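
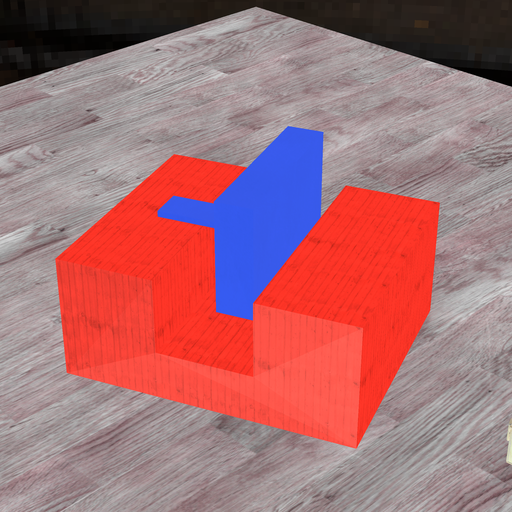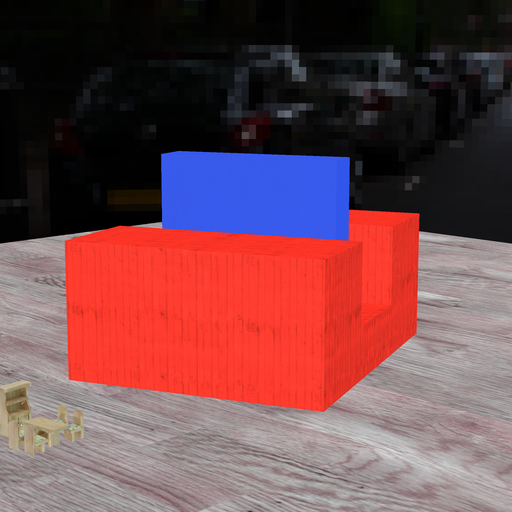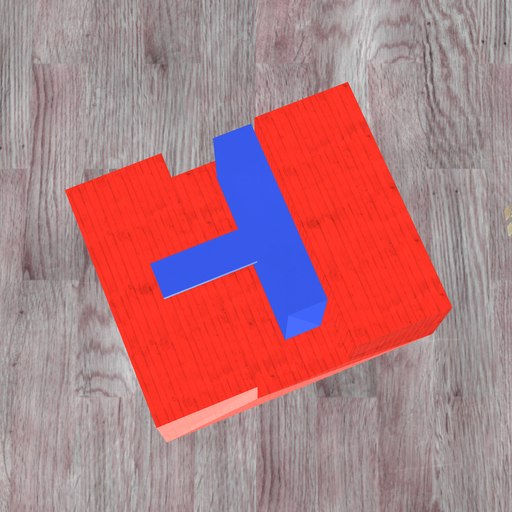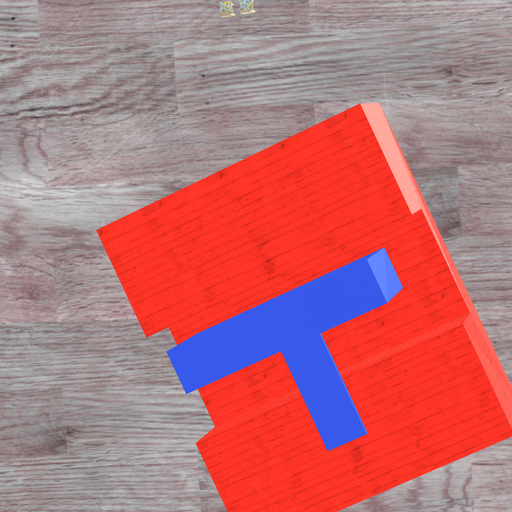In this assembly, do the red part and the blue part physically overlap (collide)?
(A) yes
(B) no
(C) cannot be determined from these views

(B) no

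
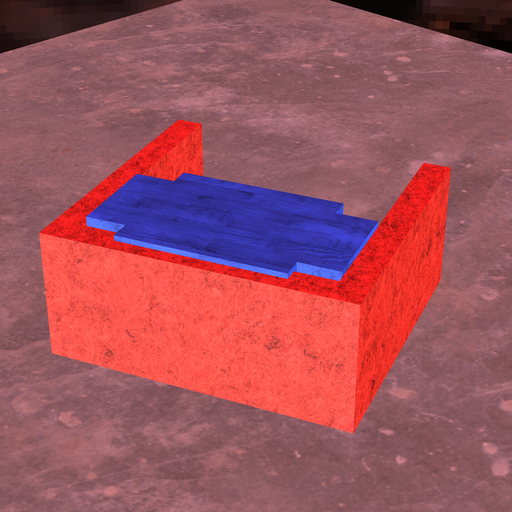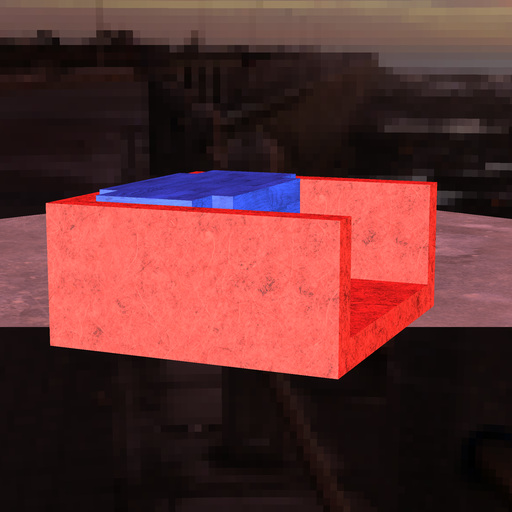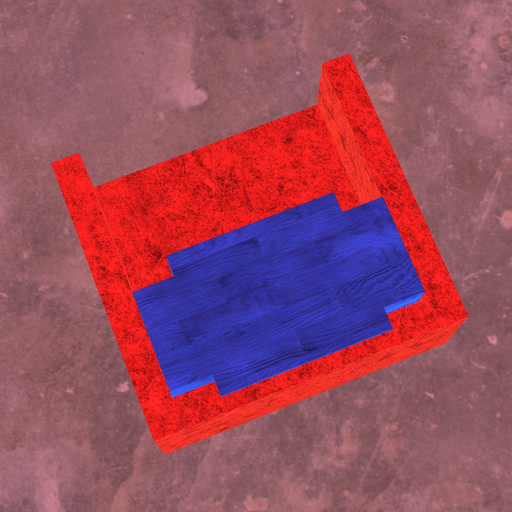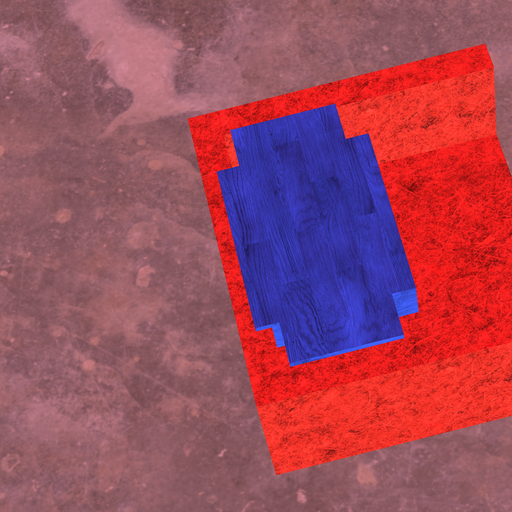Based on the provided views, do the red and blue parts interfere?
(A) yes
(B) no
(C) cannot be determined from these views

(A) yes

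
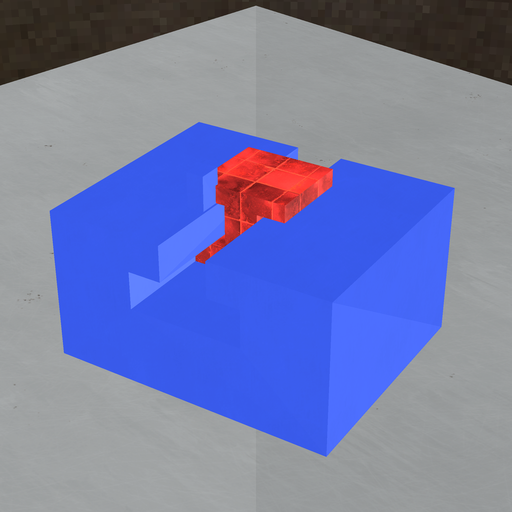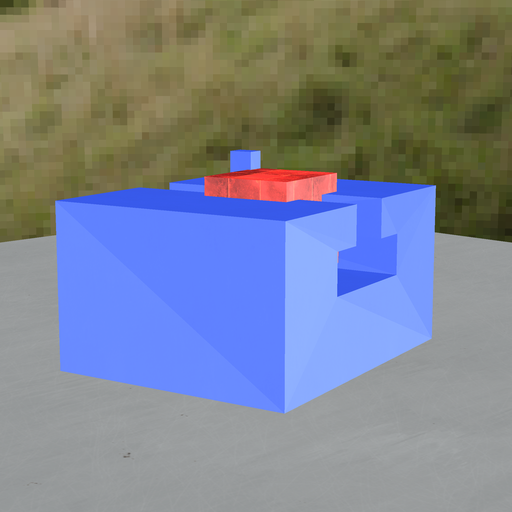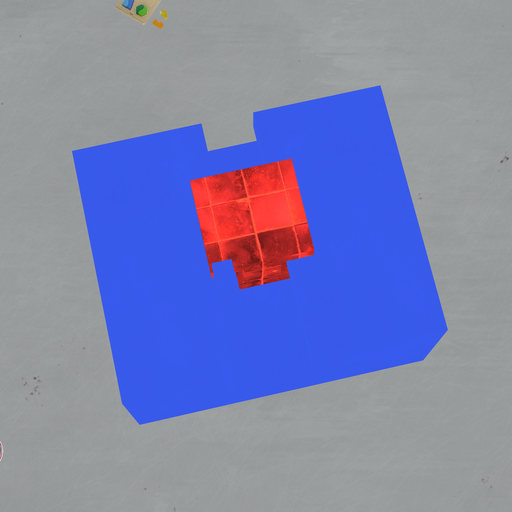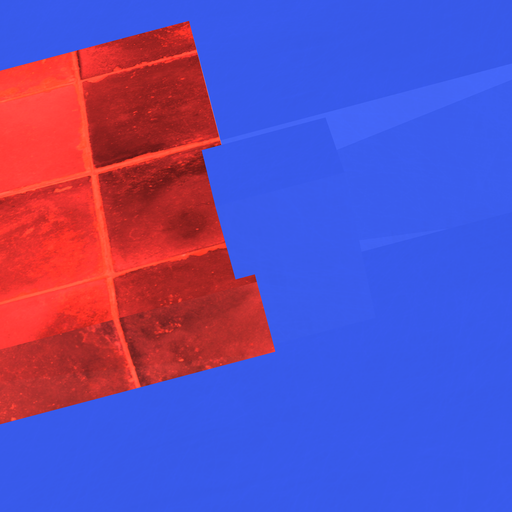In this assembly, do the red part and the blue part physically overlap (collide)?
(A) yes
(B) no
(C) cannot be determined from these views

(A) yes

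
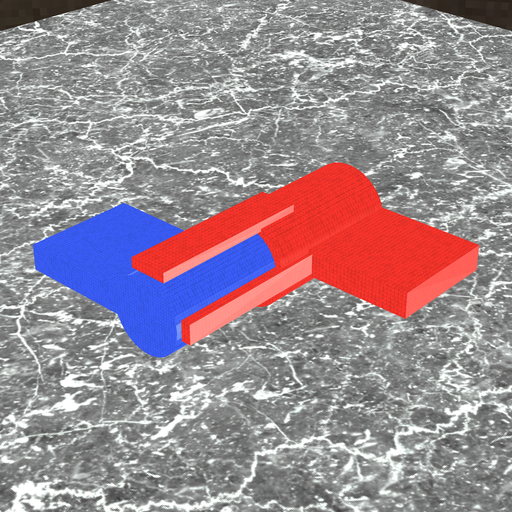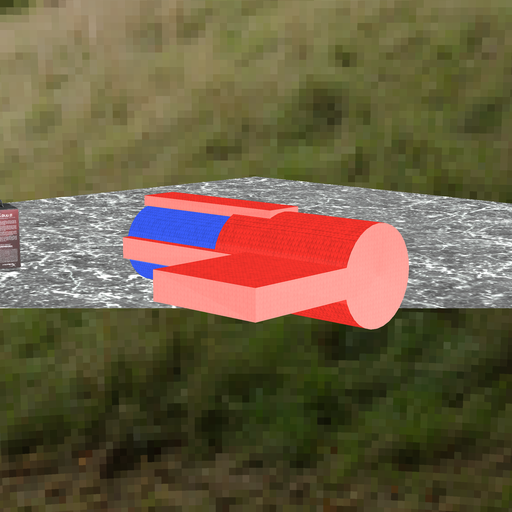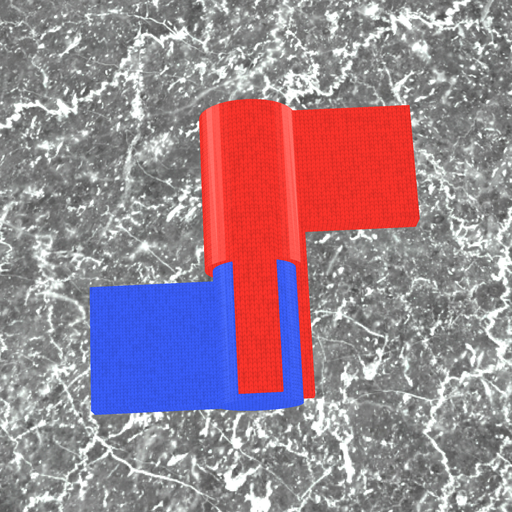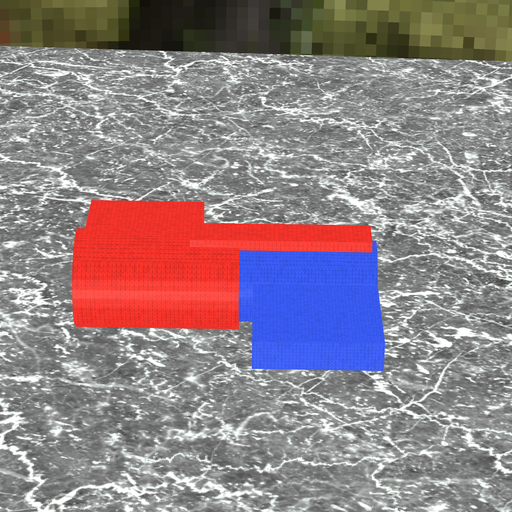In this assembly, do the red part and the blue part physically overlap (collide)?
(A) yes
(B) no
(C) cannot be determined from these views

(A) yes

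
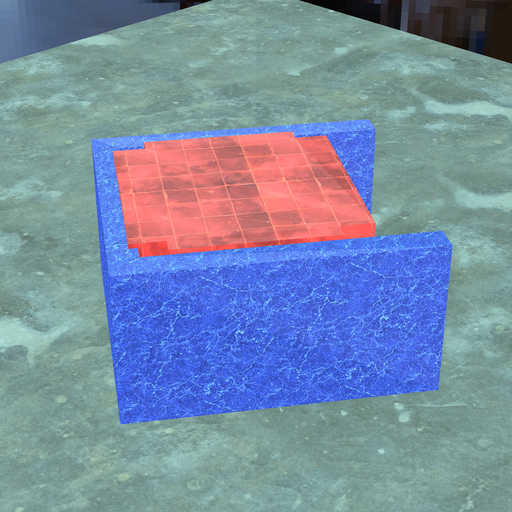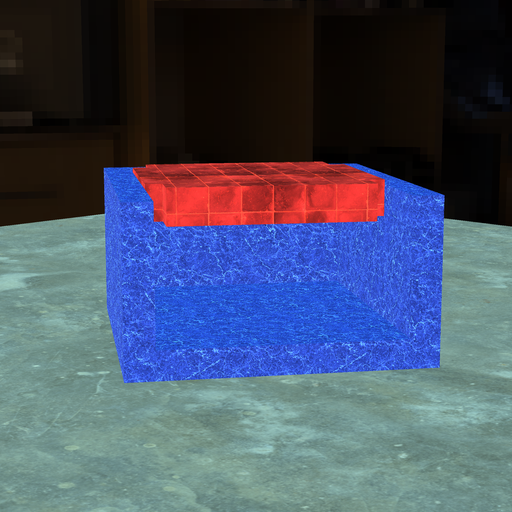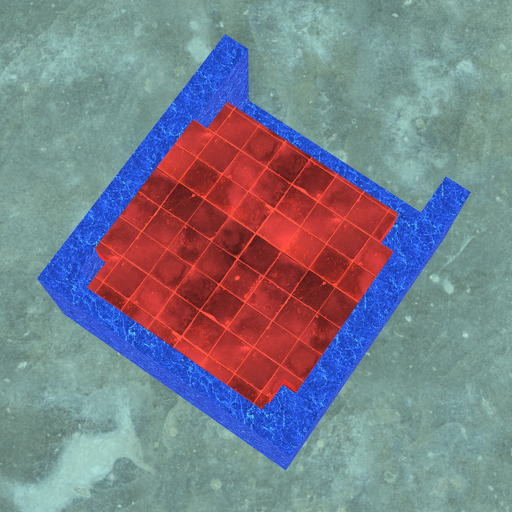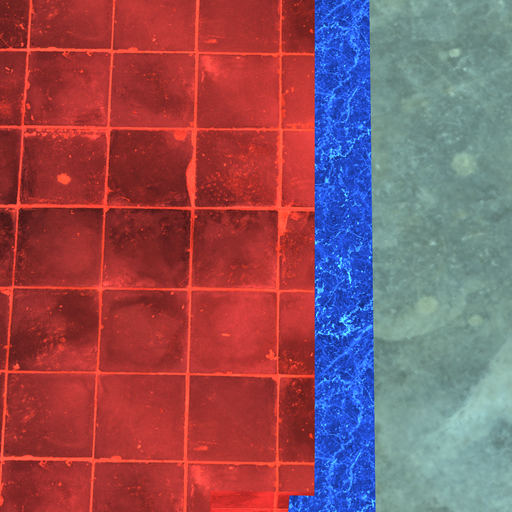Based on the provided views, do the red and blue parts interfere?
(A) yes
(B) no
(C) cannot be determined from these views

(A) yes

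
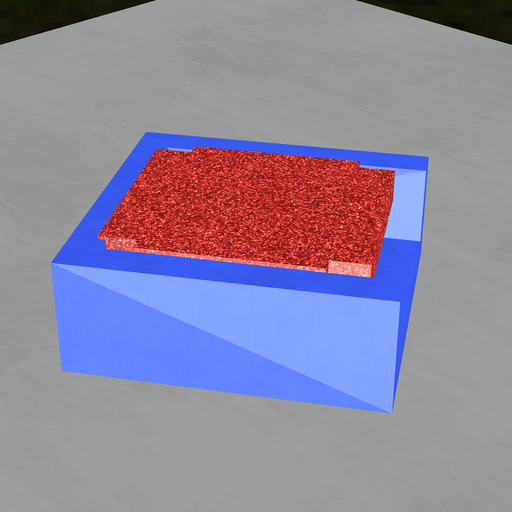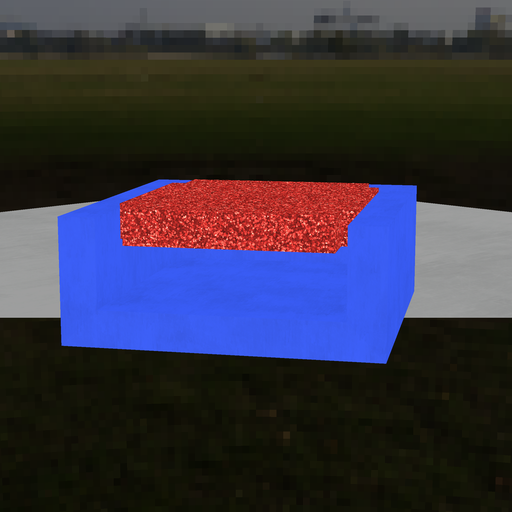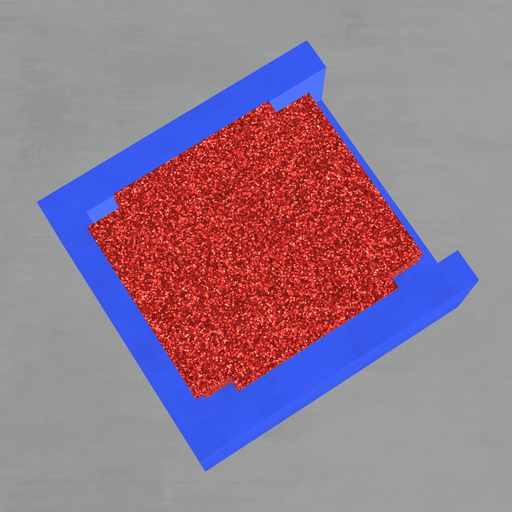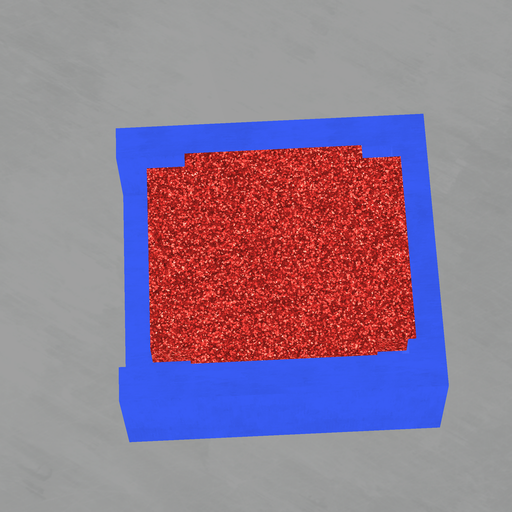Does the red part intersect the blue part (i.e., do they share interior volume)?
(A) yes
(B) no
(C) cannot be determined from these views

(A) yes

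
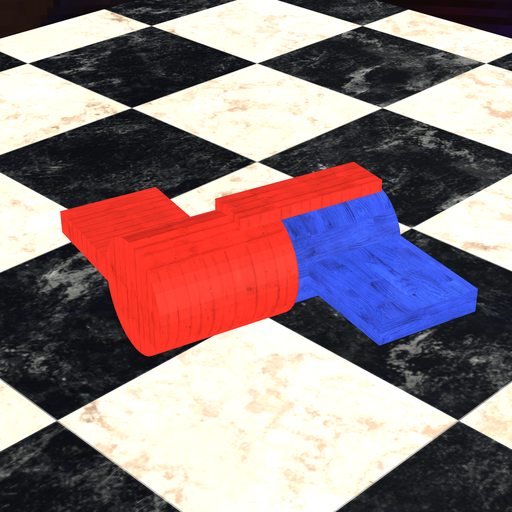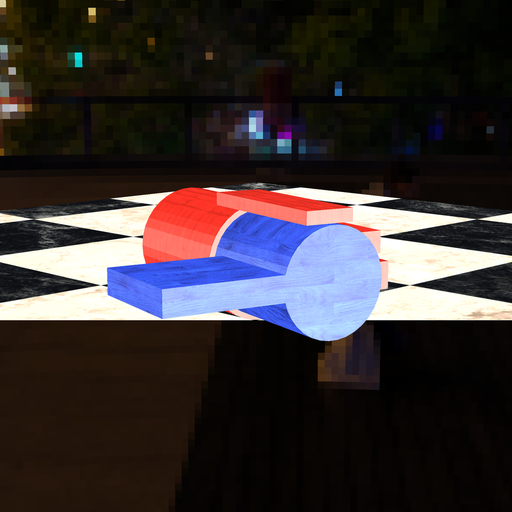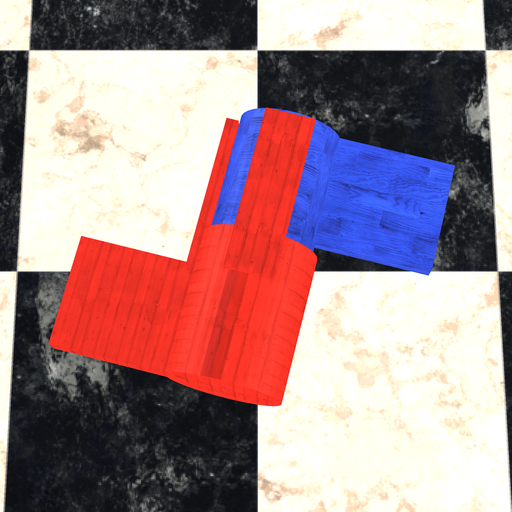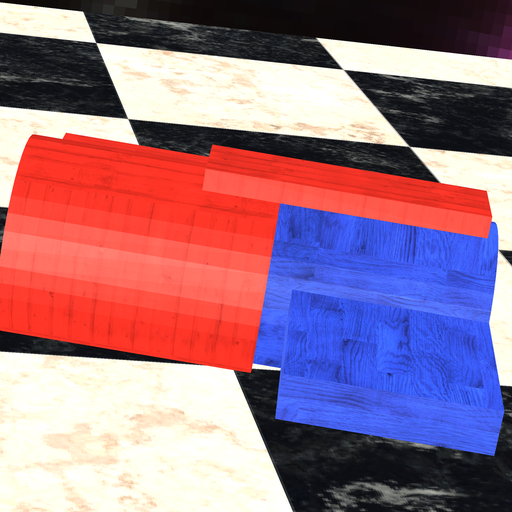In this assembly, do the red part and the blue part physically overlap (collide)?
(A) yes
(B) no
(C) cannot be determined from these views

(A) yes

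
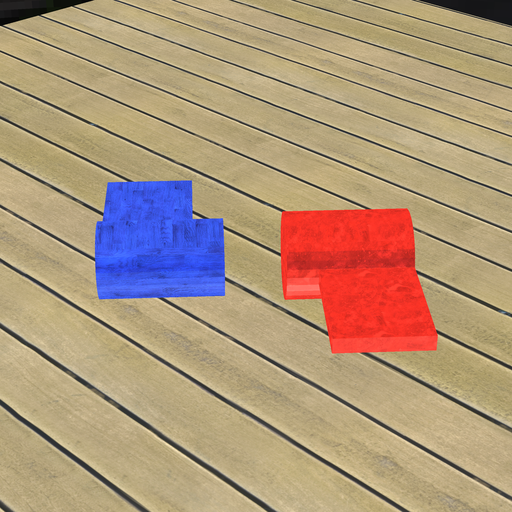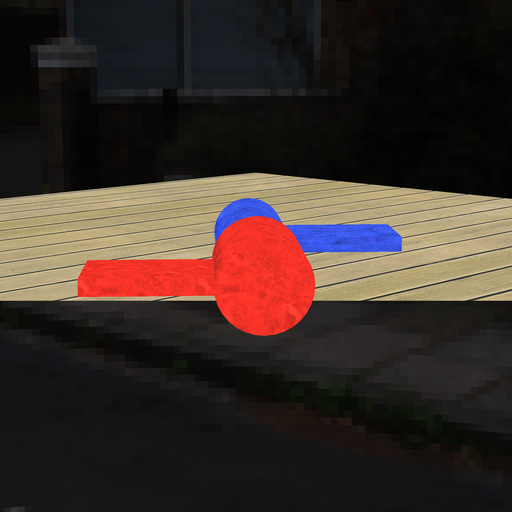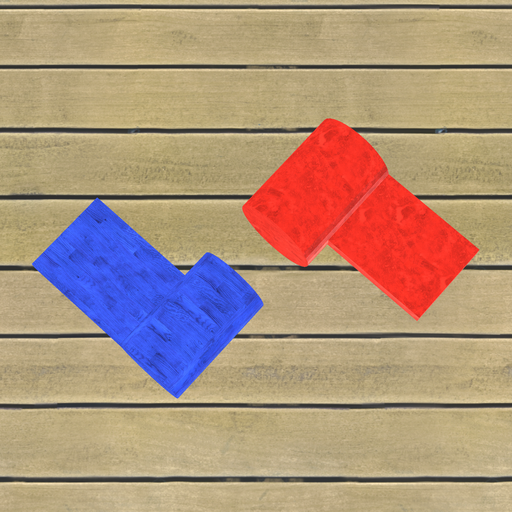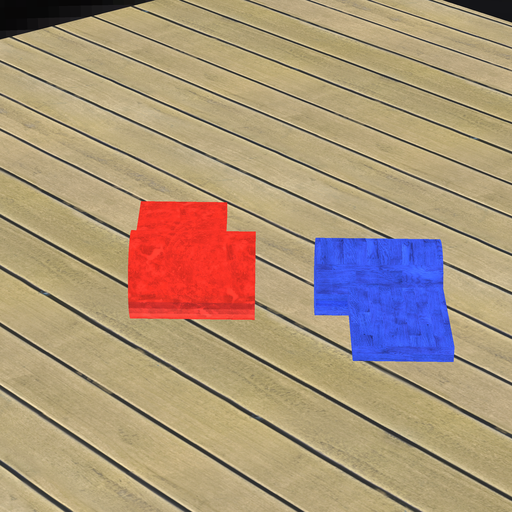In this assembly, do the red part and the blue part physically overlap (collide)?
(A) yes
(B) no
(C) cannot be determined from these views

(B) no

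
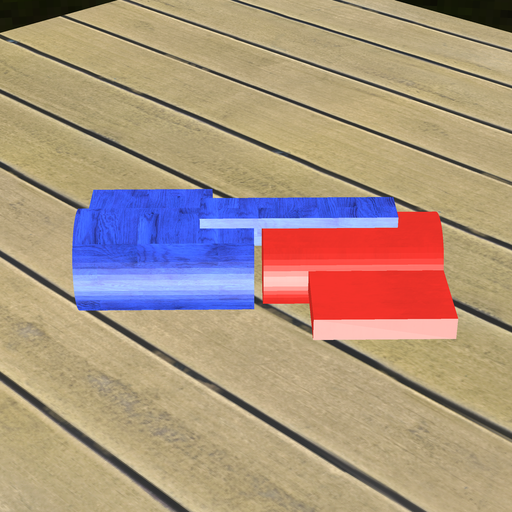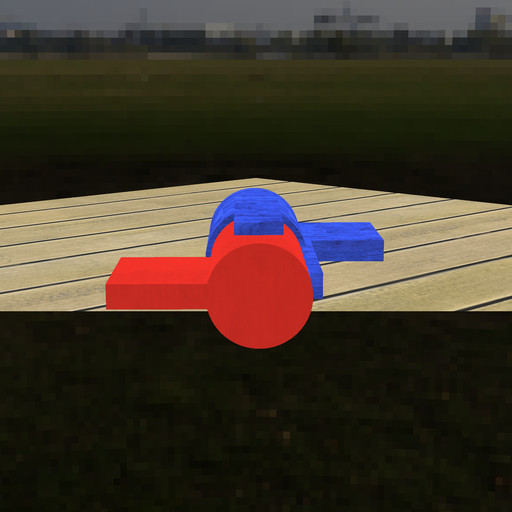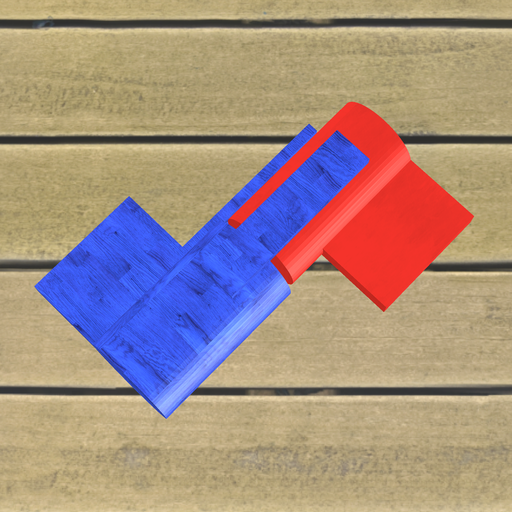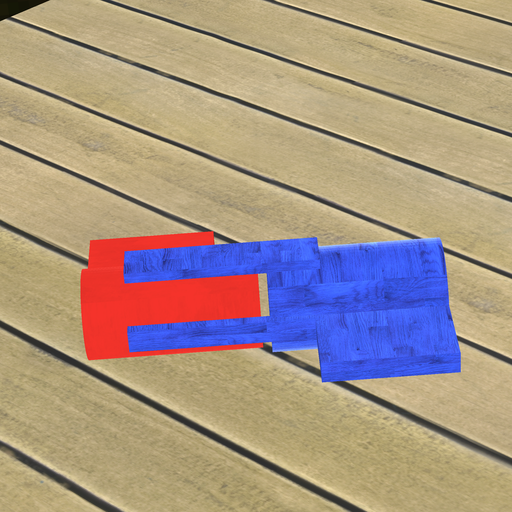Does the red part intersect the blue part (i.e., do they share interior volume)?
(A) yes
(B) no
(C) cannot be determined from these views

(B) no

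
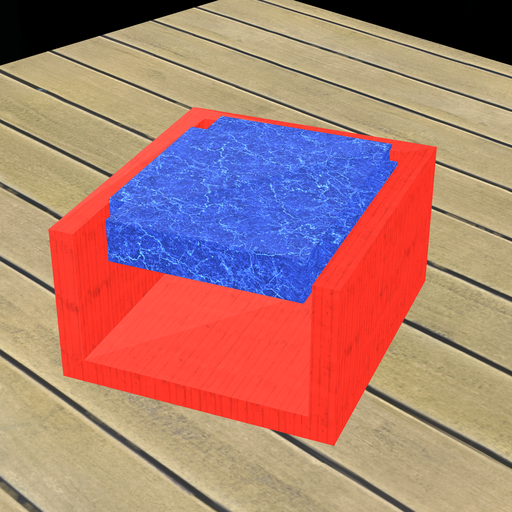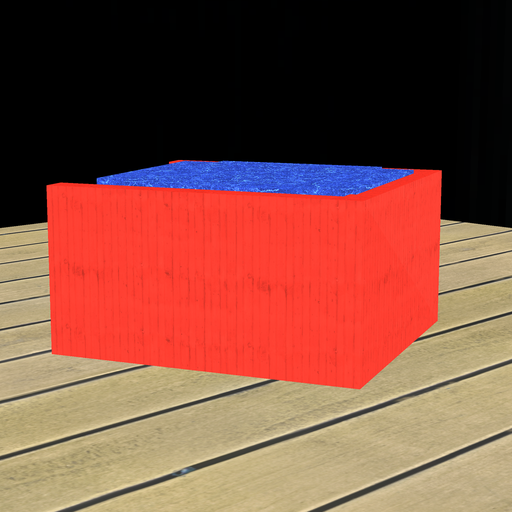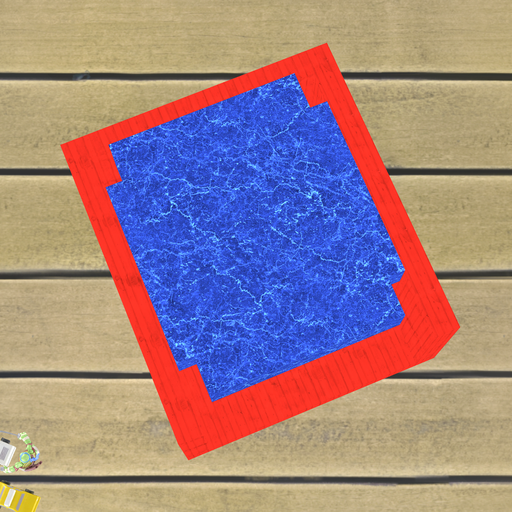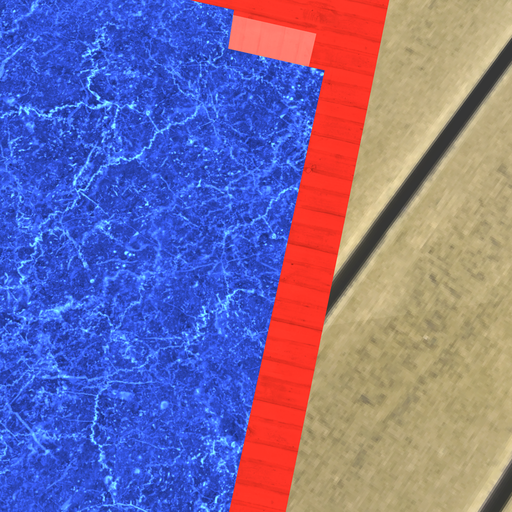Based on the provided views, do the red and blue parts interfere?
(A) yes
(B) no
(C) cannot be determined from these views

(A) yes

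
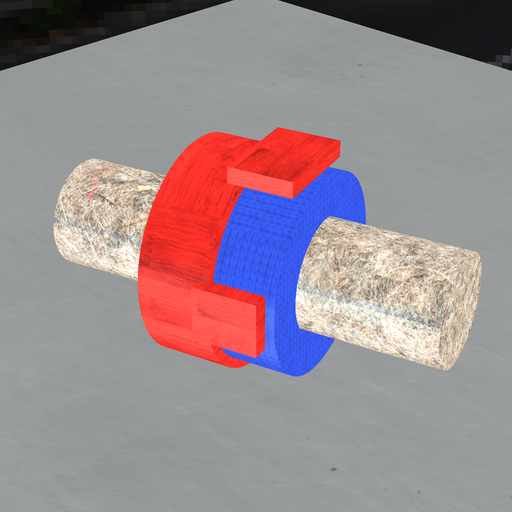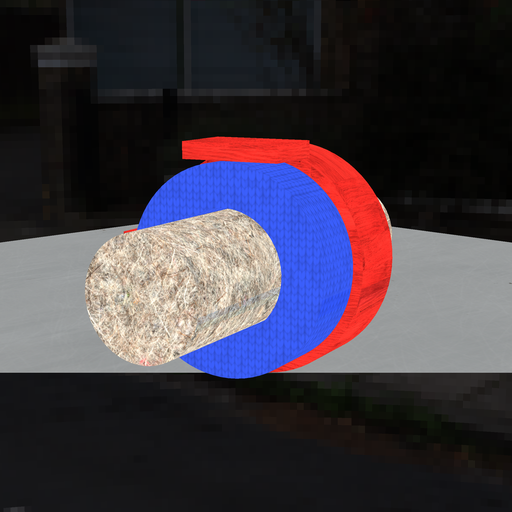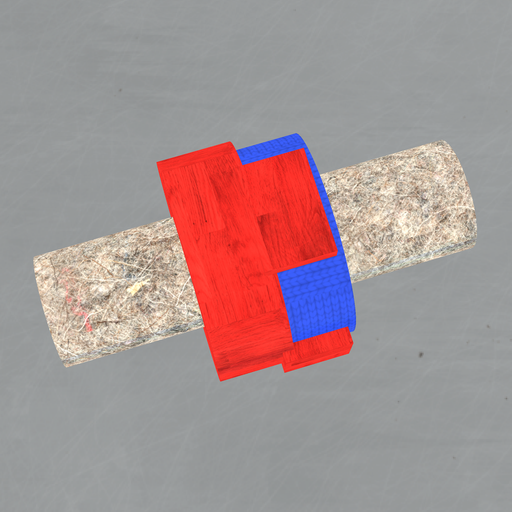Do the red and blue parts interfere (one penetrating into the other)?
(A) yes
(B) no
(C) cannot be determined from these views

(A) yes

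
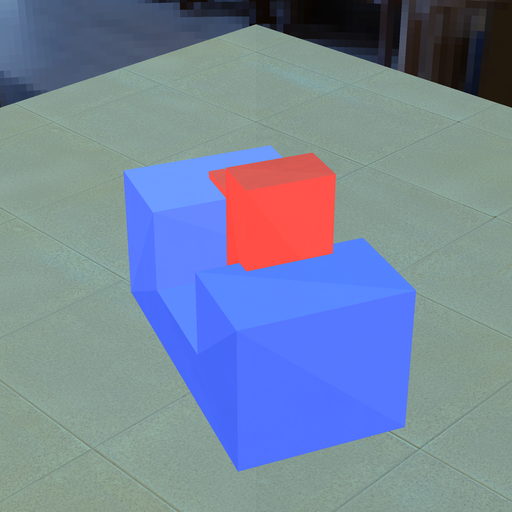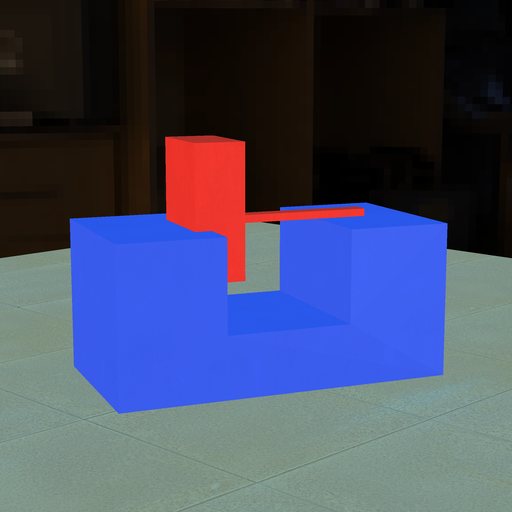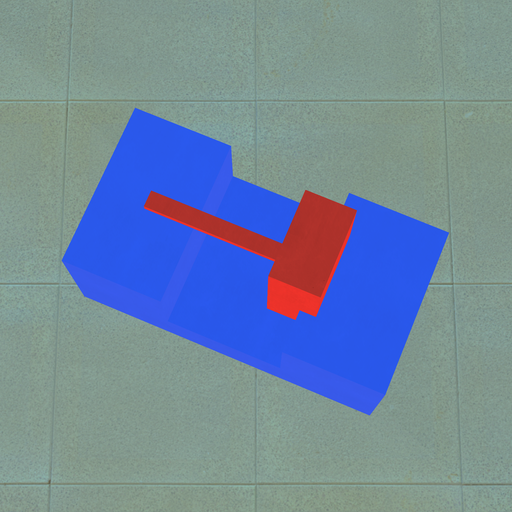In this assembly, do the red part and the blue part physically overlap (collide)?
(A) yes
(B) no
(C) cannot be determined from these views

(A) yes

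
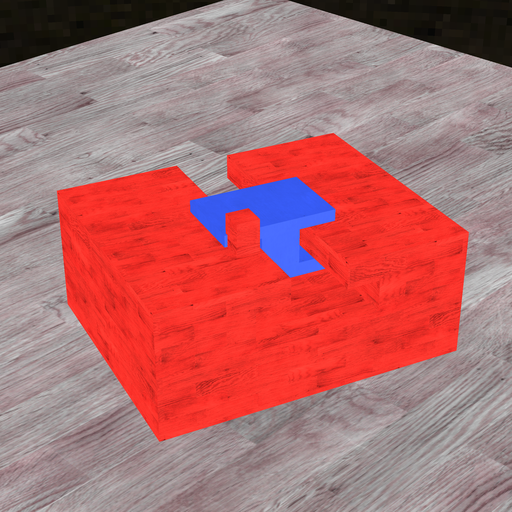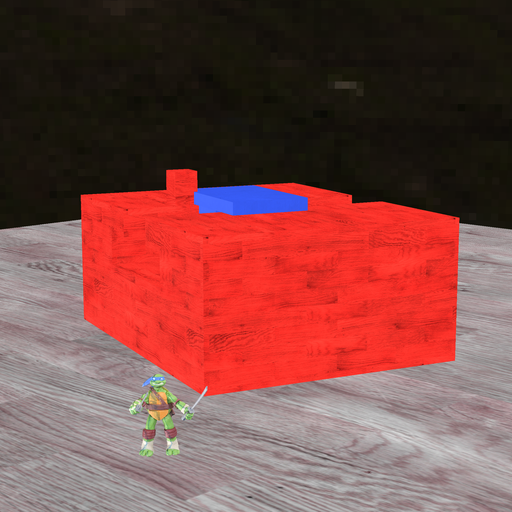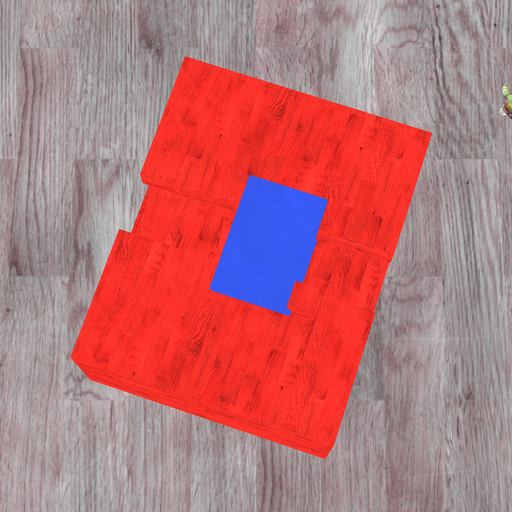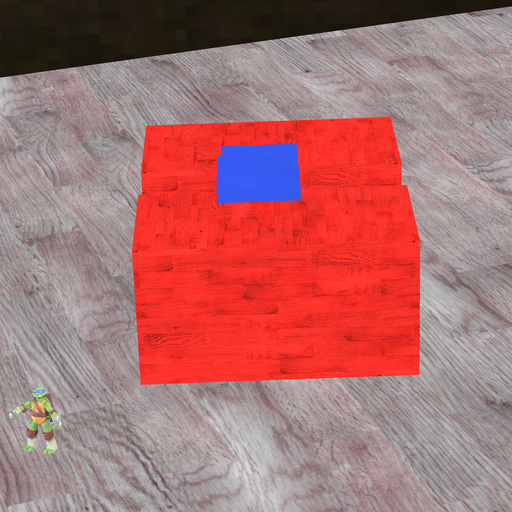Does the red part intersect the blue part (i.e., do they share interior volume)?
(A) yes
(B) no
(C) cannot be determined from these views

(A) yes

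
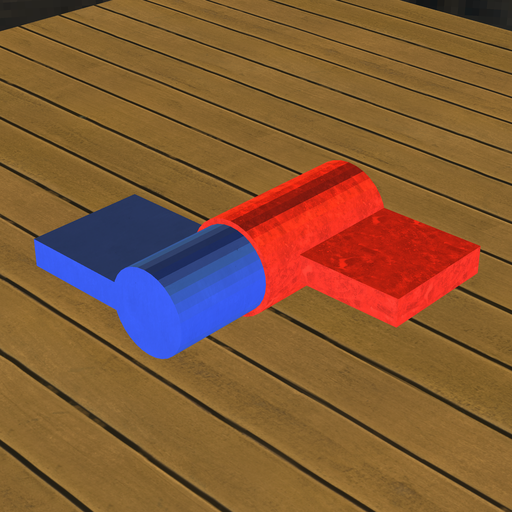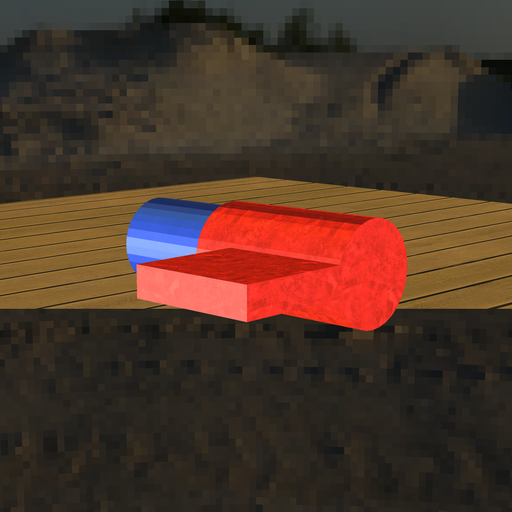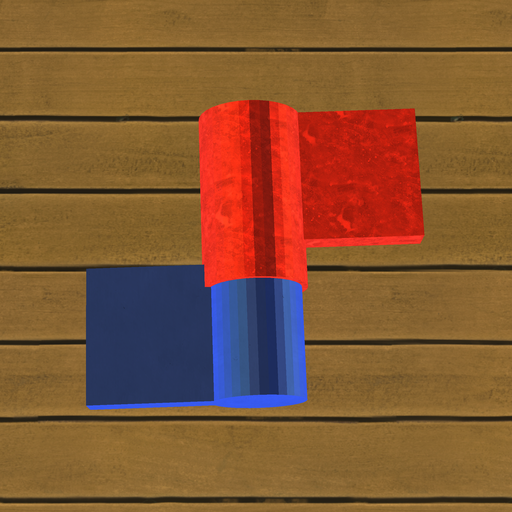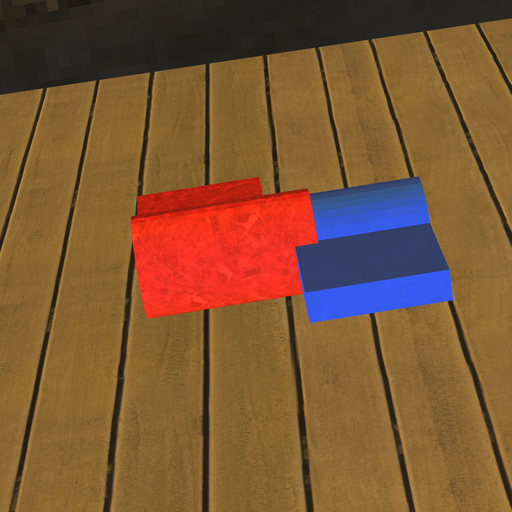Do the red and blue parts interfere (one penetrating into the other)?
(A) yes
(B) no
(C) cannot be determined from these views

(A) yes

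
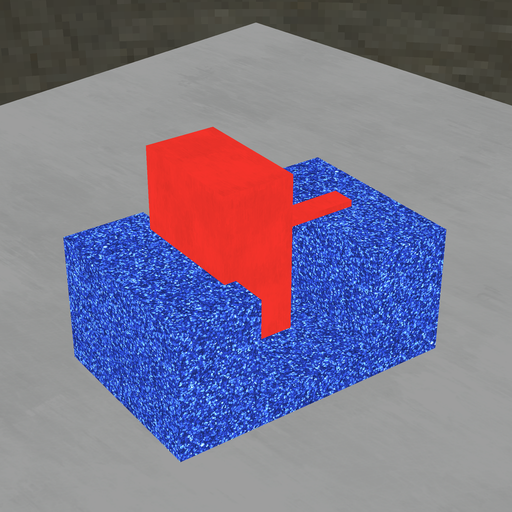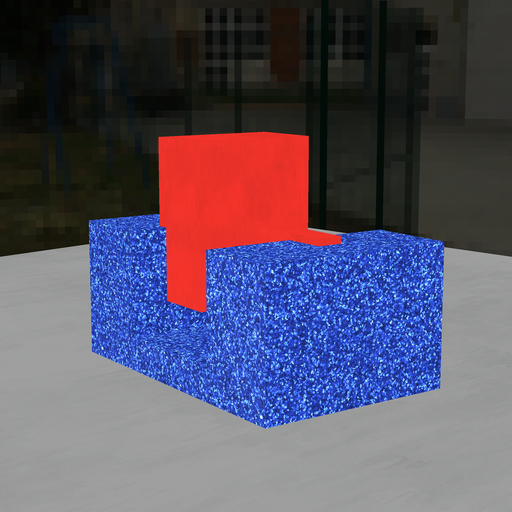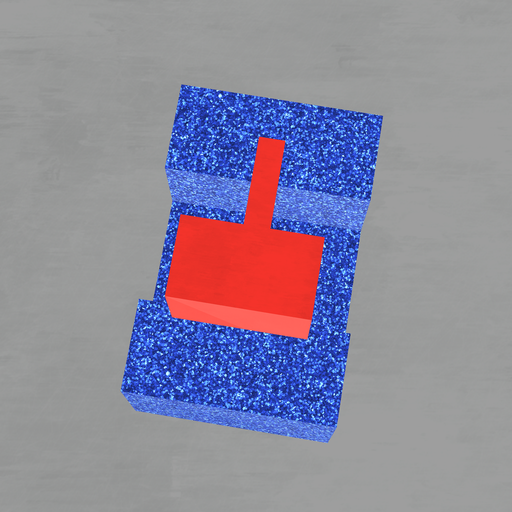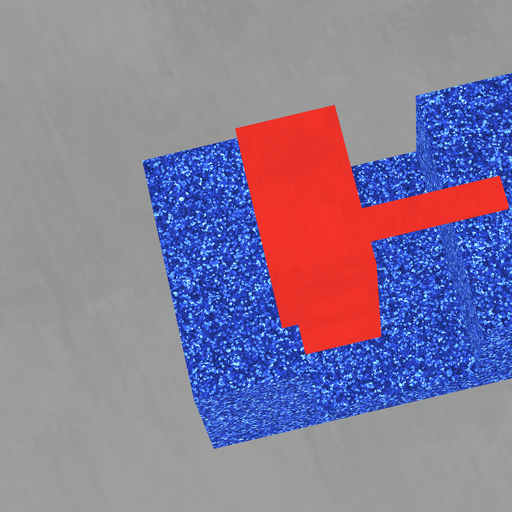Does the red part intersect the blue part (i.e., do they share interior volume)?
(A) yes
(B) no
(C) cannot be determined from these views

(A) yes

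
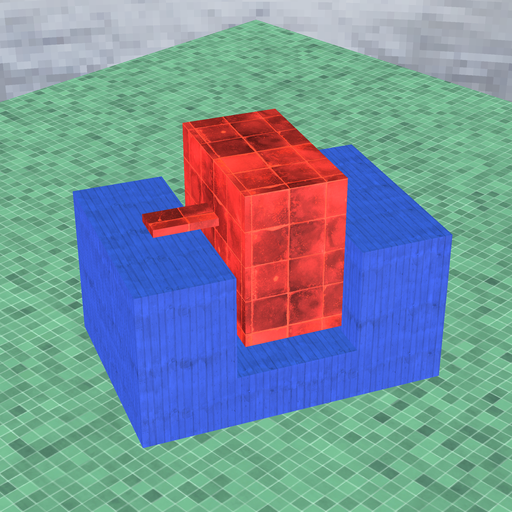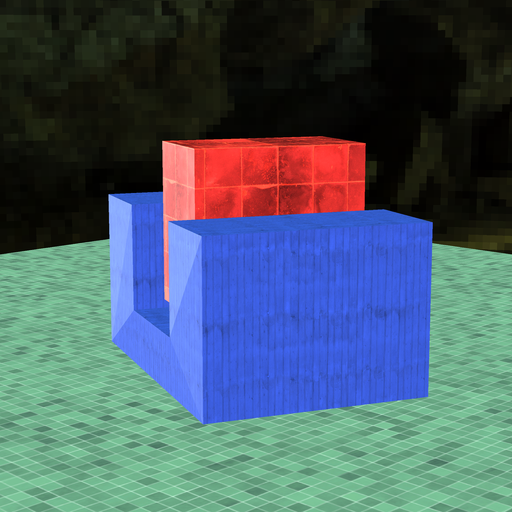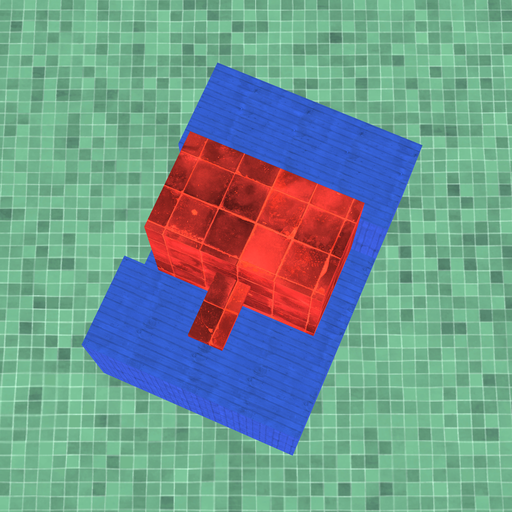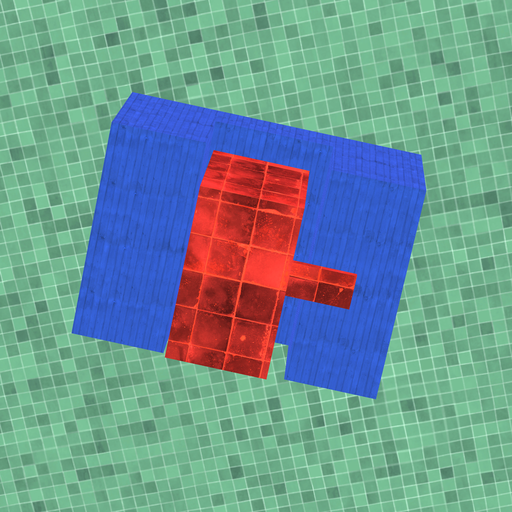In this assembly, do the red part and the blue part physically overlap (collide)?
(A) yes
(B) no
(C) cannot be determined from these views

(B) no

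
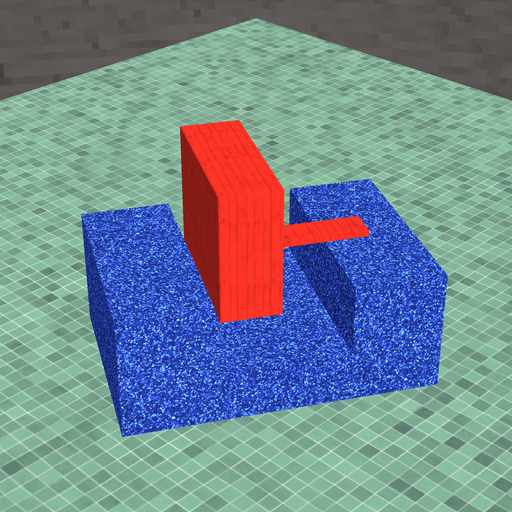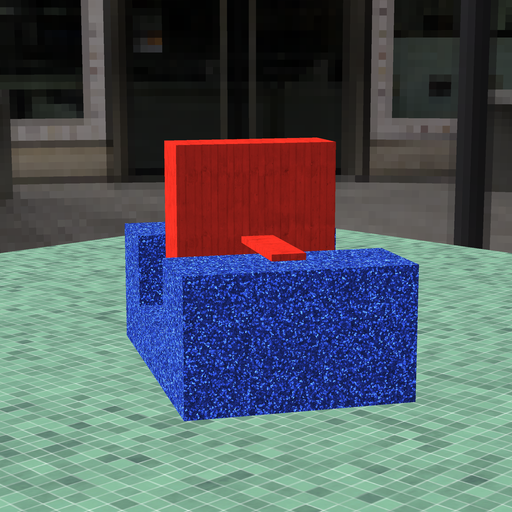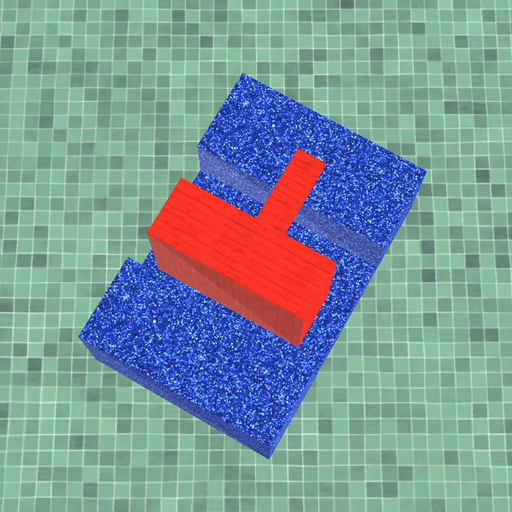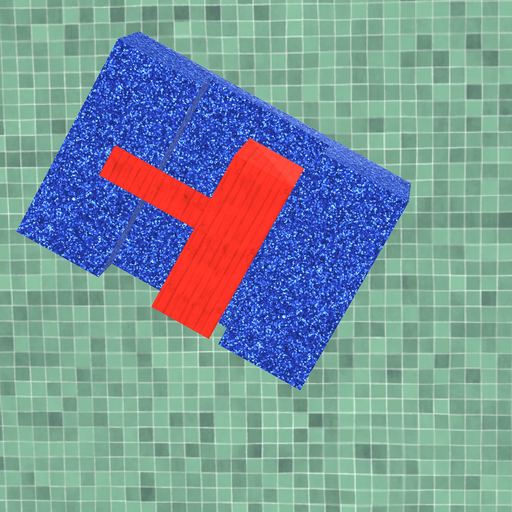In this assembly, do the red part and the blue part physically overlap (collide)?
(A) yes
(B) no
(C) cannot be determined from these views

(B) no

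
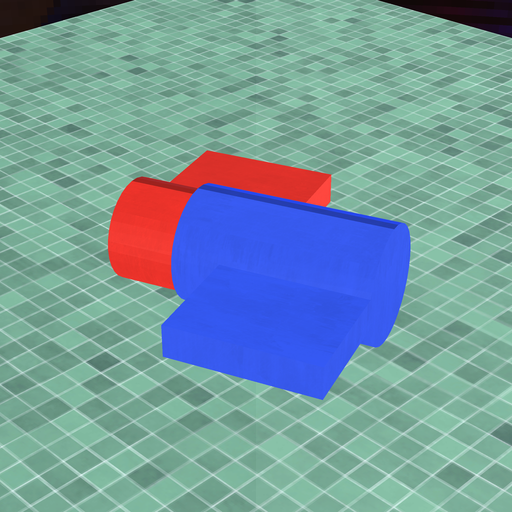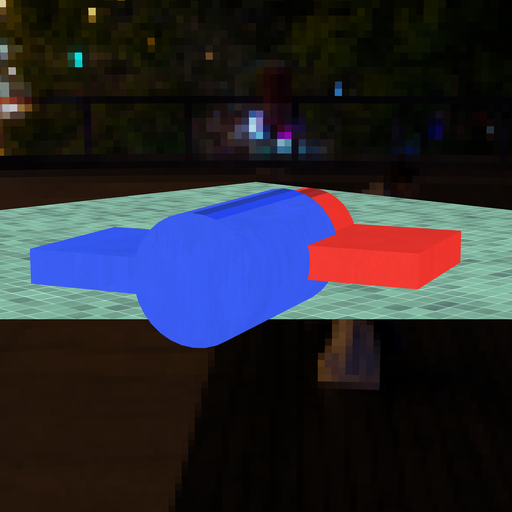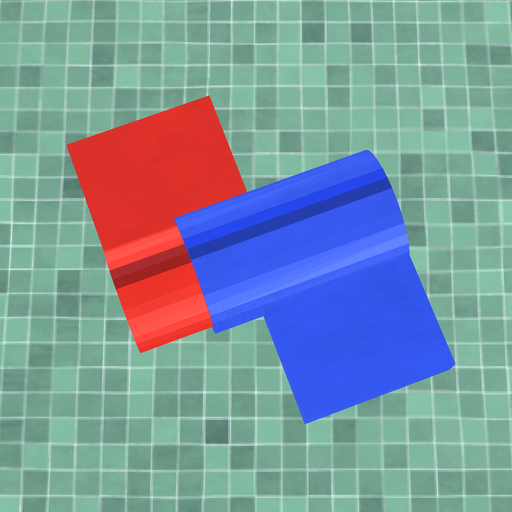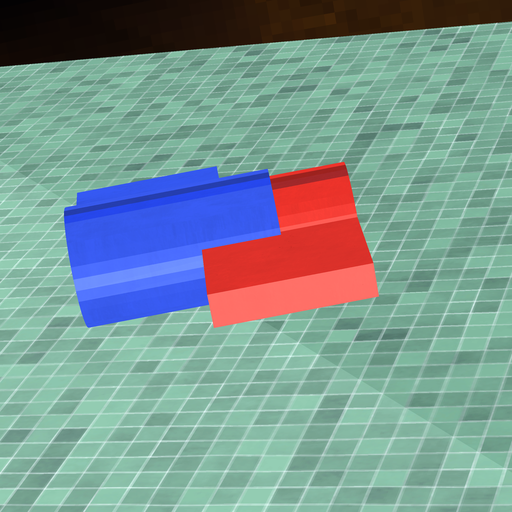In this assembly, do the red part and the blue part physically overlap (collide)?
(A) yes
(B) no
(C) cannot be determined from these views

(A) yes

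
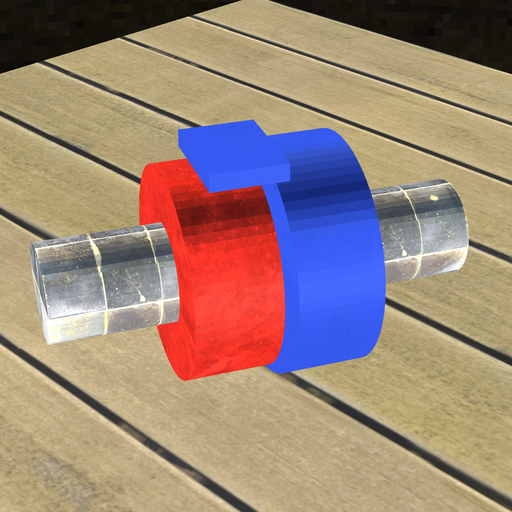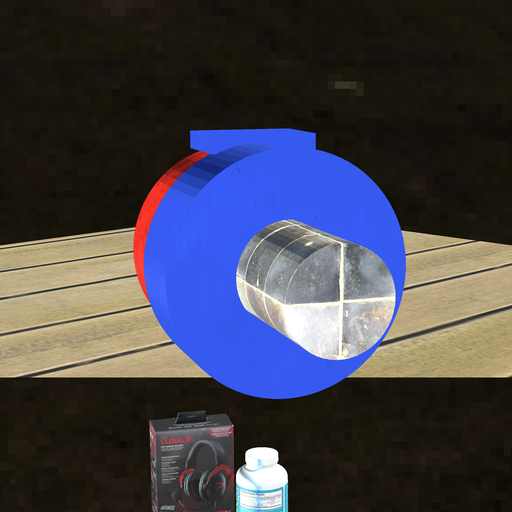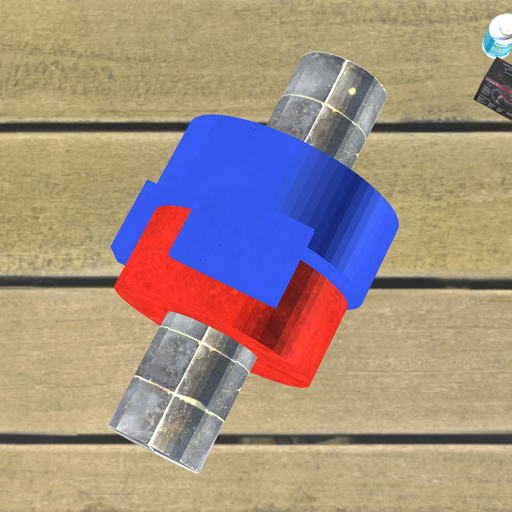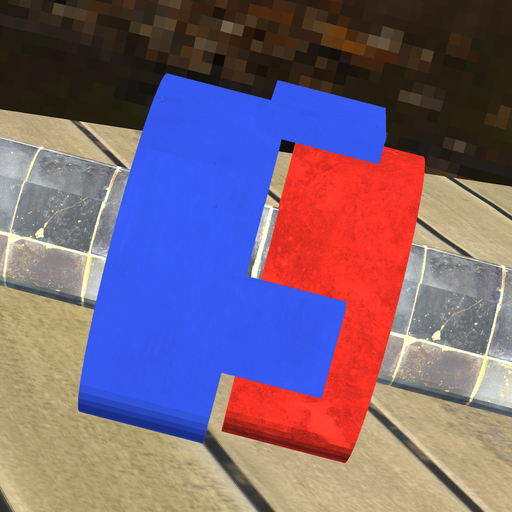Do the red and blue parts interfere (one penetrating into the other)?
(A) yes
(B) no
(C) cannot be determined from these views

(B) no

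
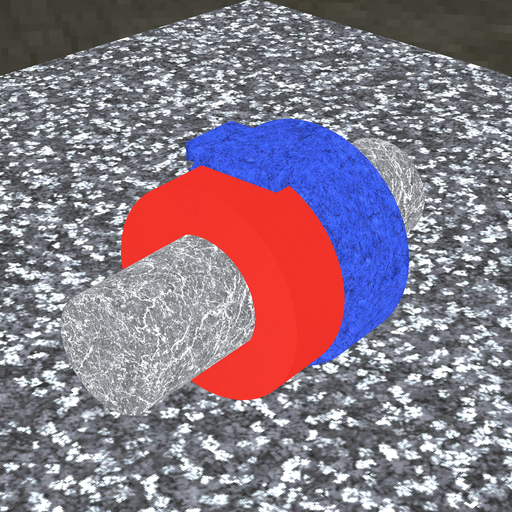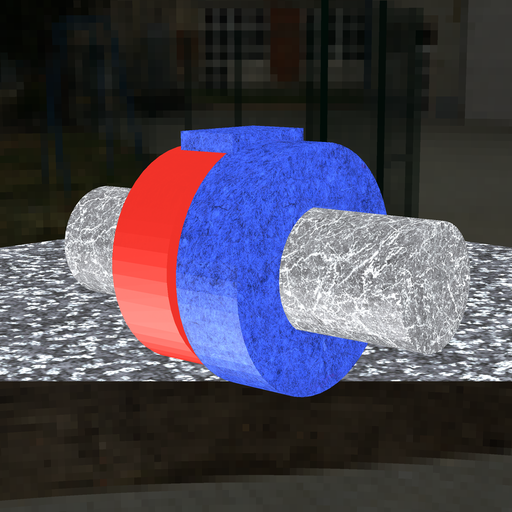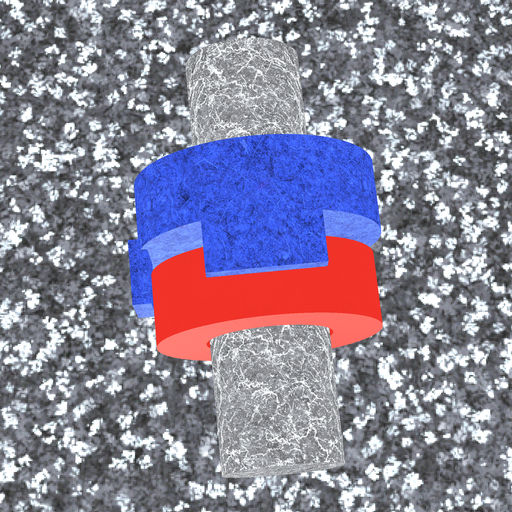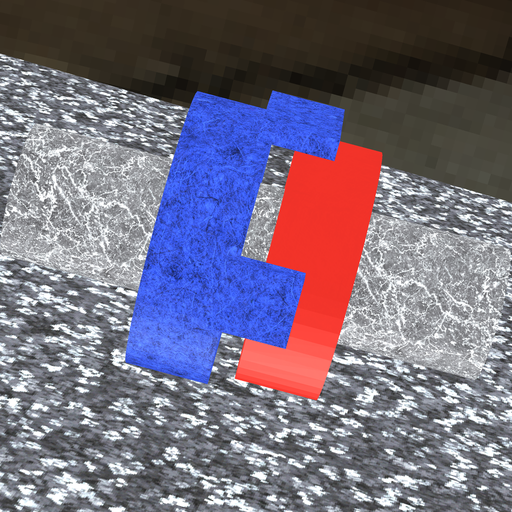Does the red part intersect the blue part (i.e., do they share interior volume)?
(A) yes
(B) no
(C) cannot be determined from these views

(B) no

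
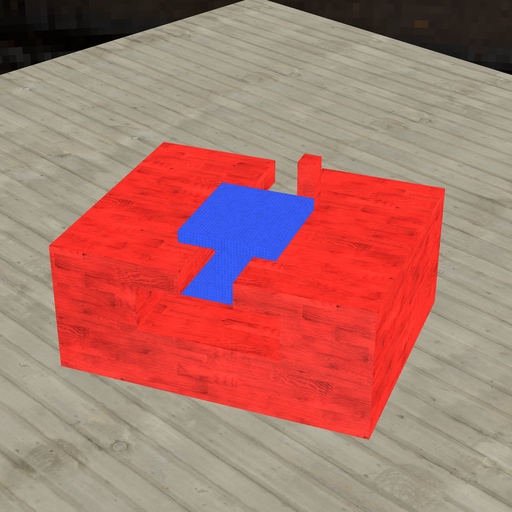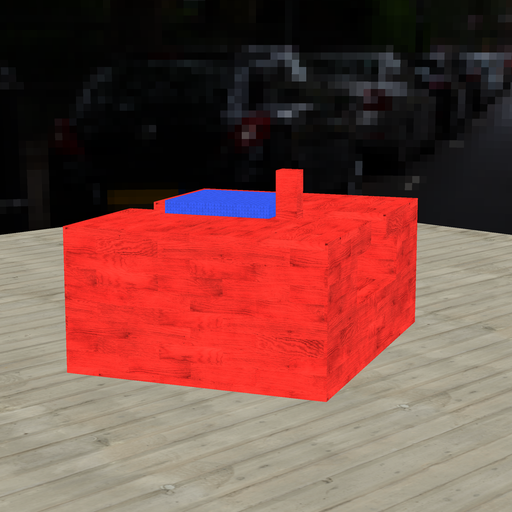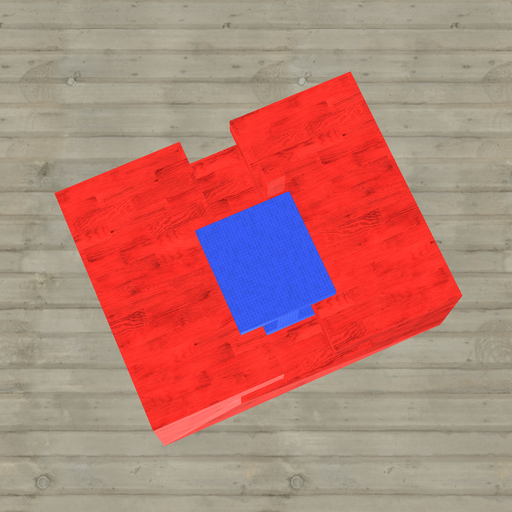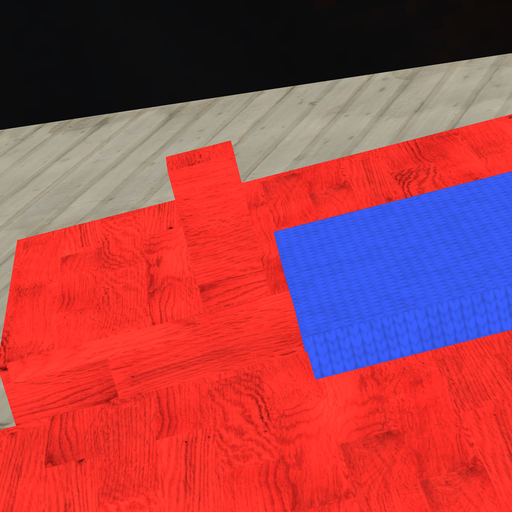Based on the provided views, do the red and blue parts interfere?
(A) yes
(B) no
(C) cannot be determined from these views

(B) no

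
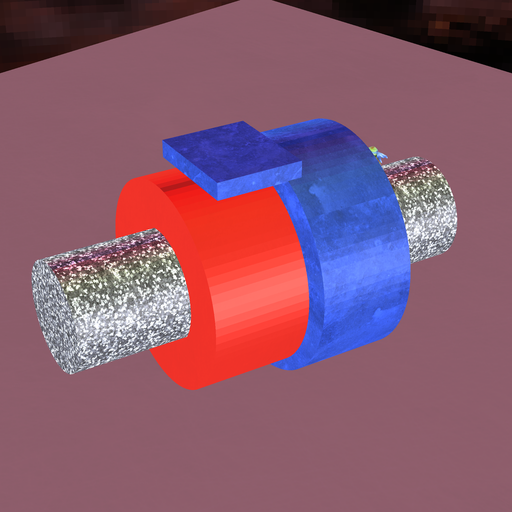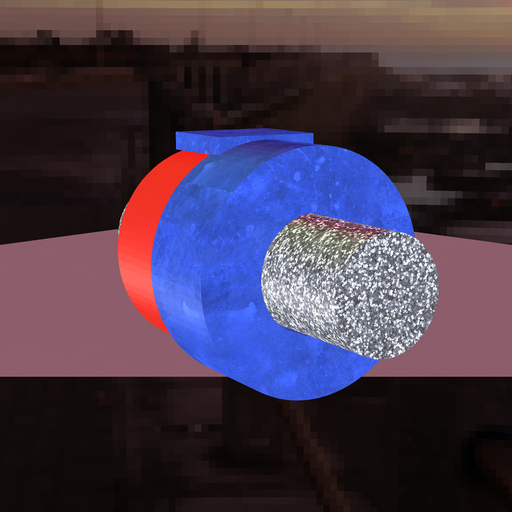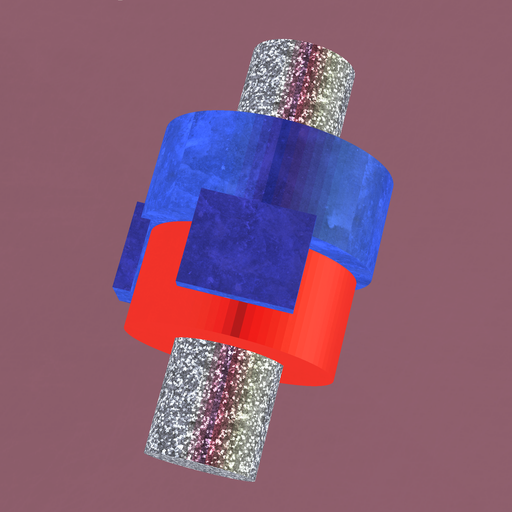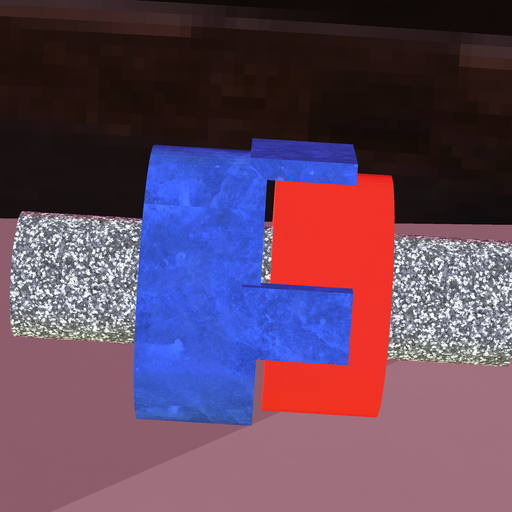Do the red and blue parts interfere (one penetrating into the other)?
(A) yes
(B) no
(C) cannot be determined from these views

(B) no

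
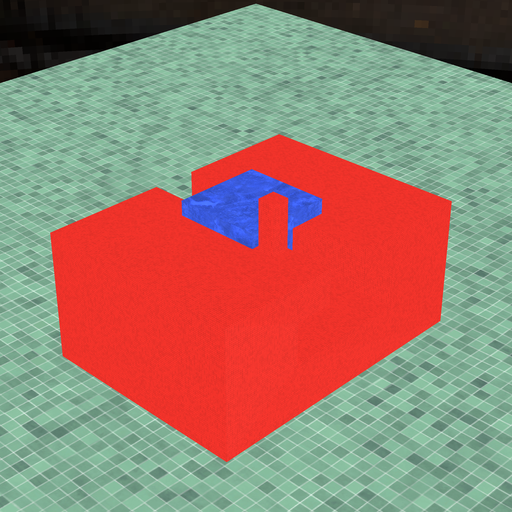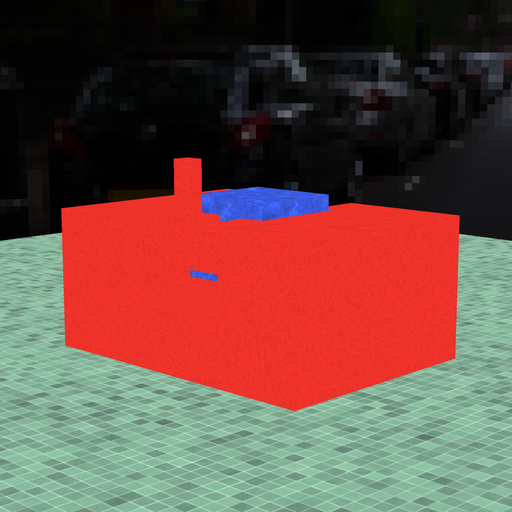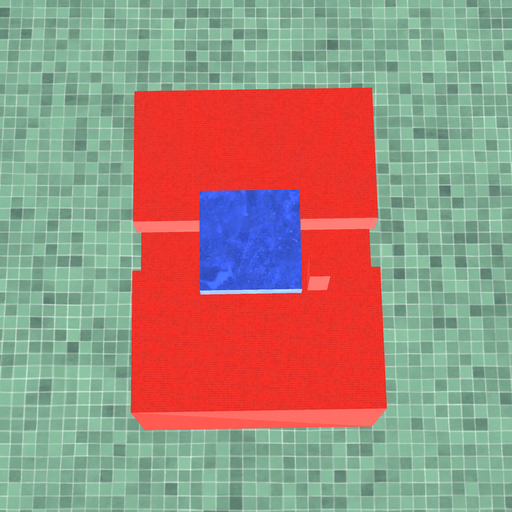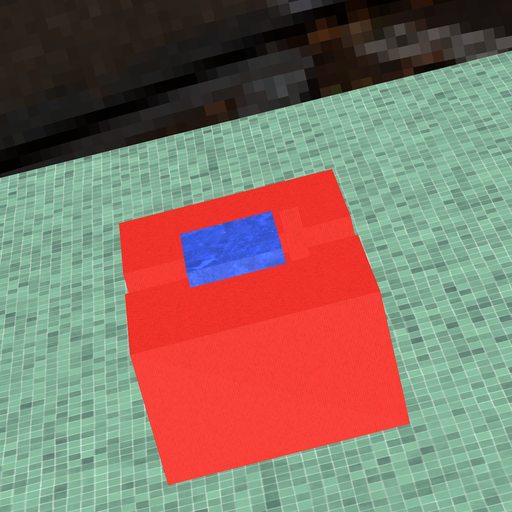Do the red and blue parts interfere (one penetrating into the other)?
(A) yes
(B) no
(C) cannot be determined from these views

(B) no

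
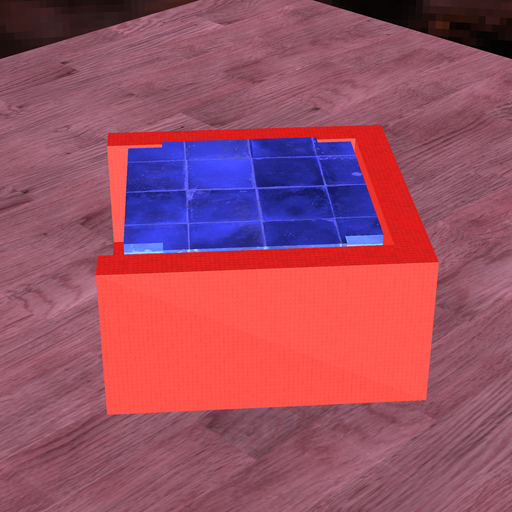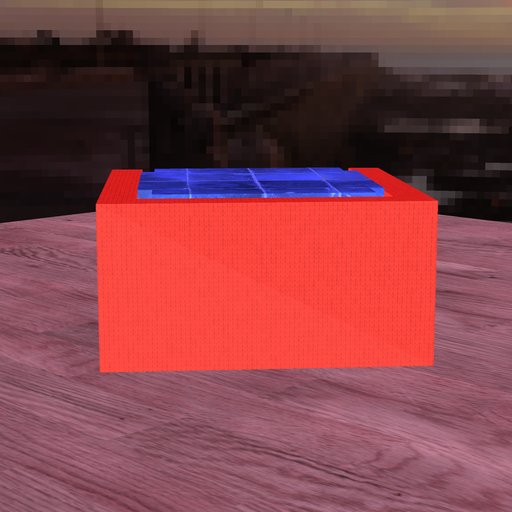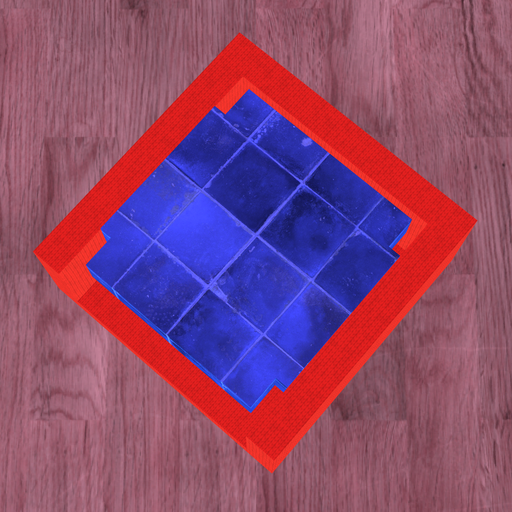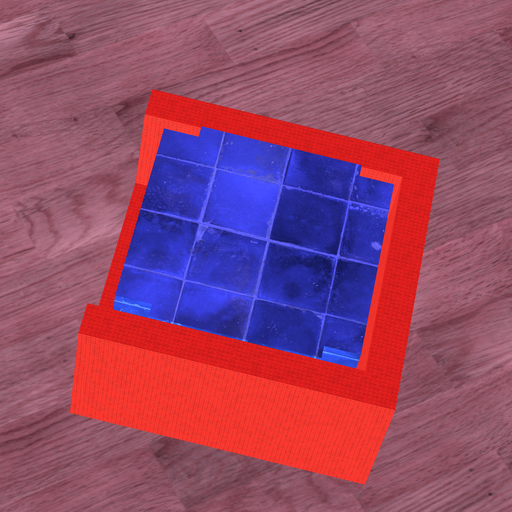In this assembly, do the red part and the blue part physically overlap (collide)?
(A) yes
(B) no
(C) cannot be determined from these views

(B) no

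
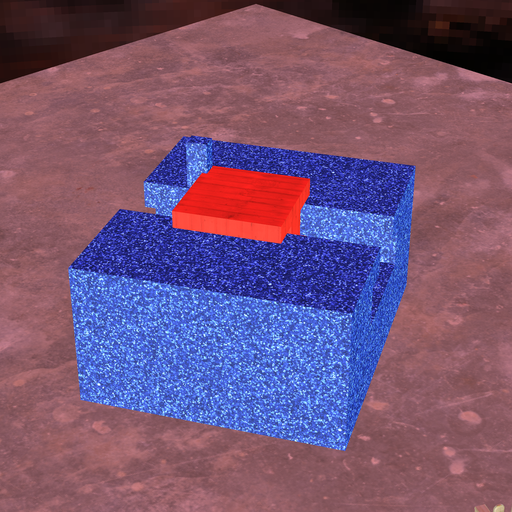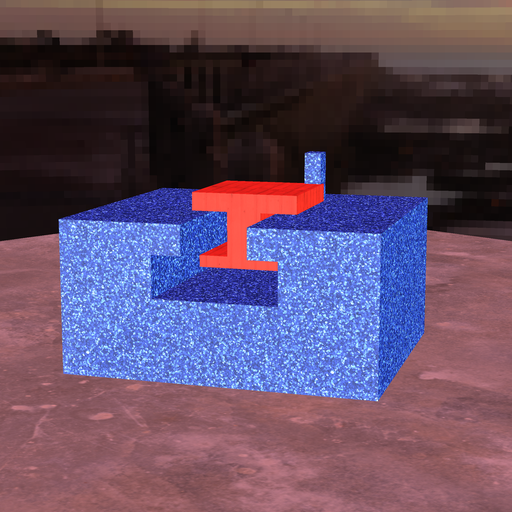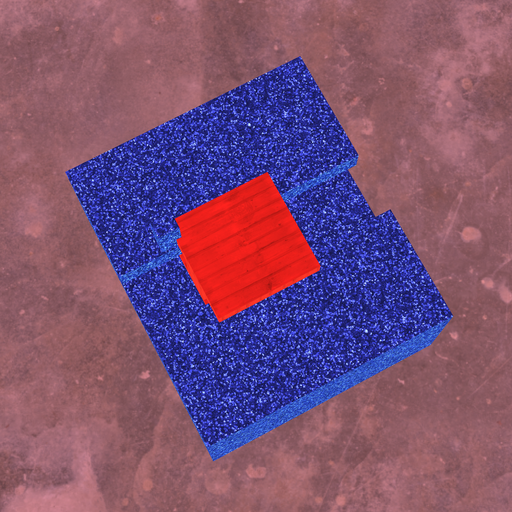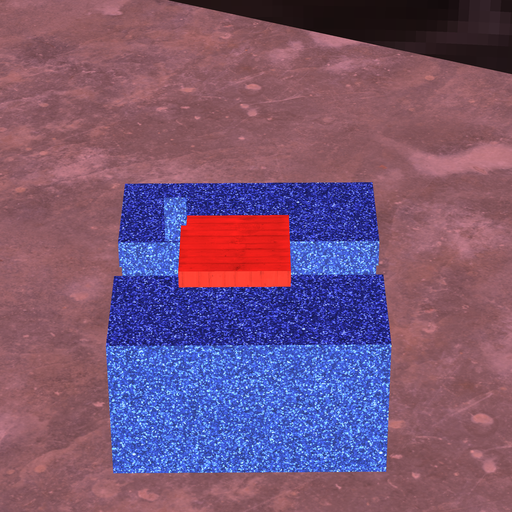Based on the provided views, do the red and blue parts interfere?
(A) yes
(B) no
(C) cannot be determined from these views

(A) yes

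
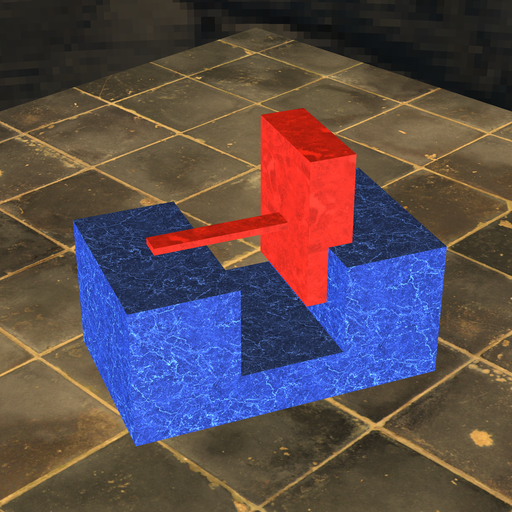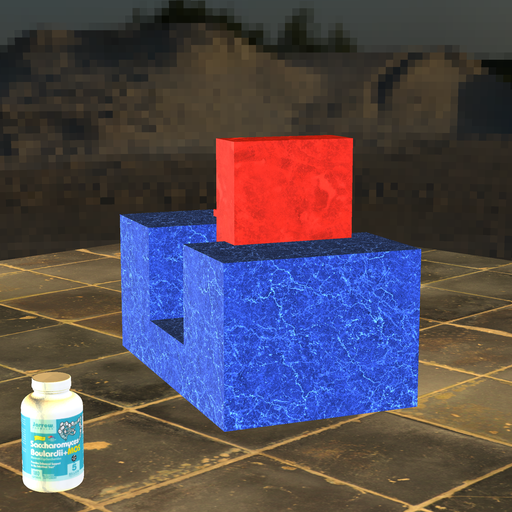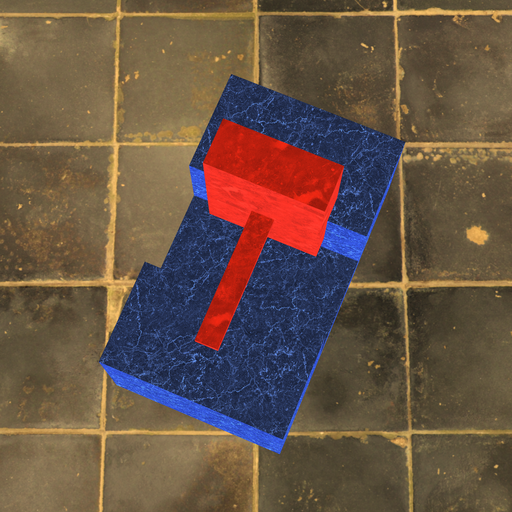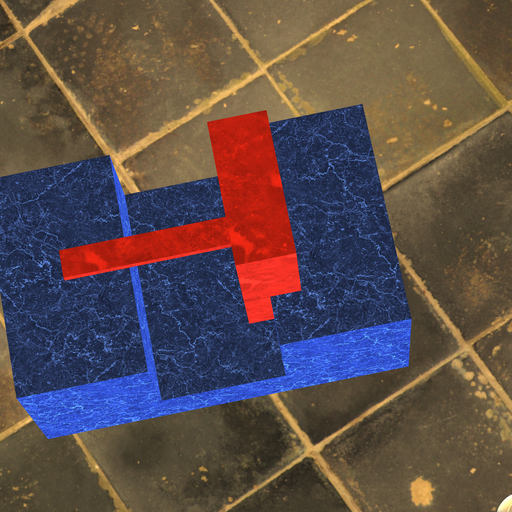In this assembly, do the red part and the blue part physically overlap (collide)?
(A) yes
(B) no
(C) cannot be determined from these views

(A) yes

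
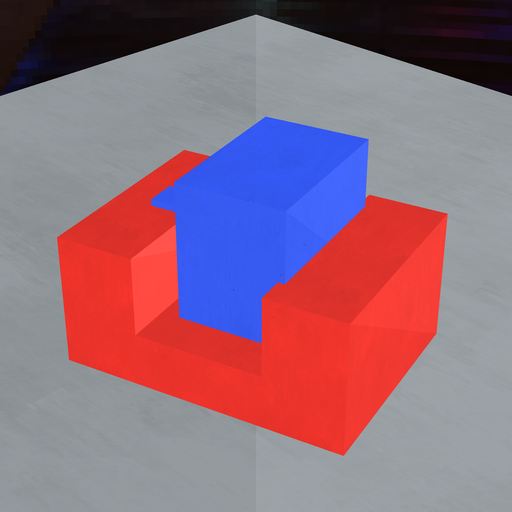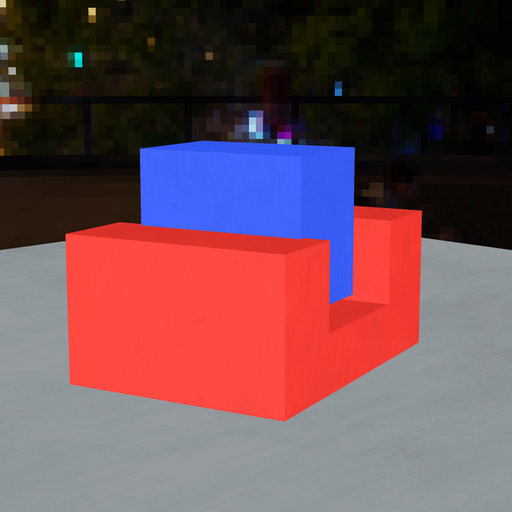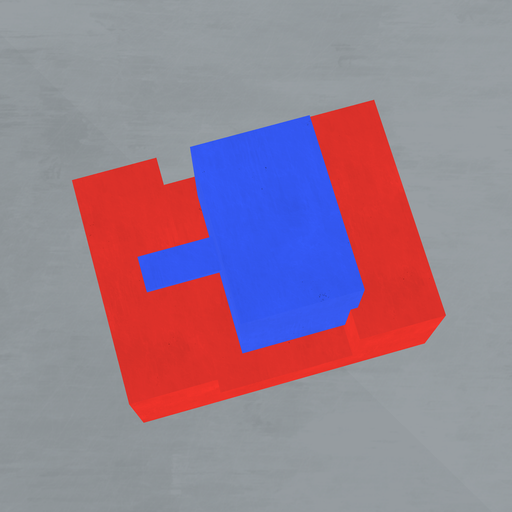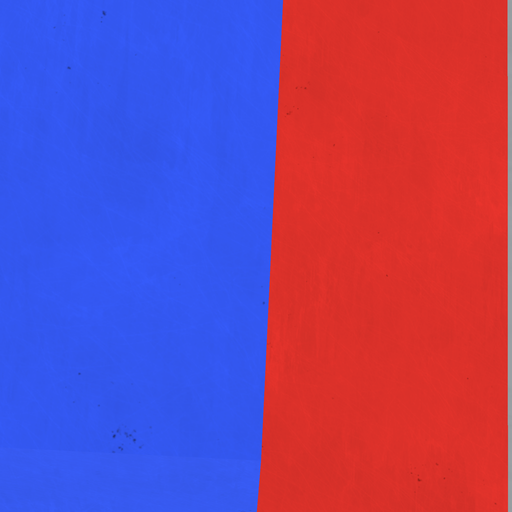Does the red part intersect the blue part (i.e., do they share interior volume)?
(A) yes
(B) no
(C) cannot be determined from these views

(A) yes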